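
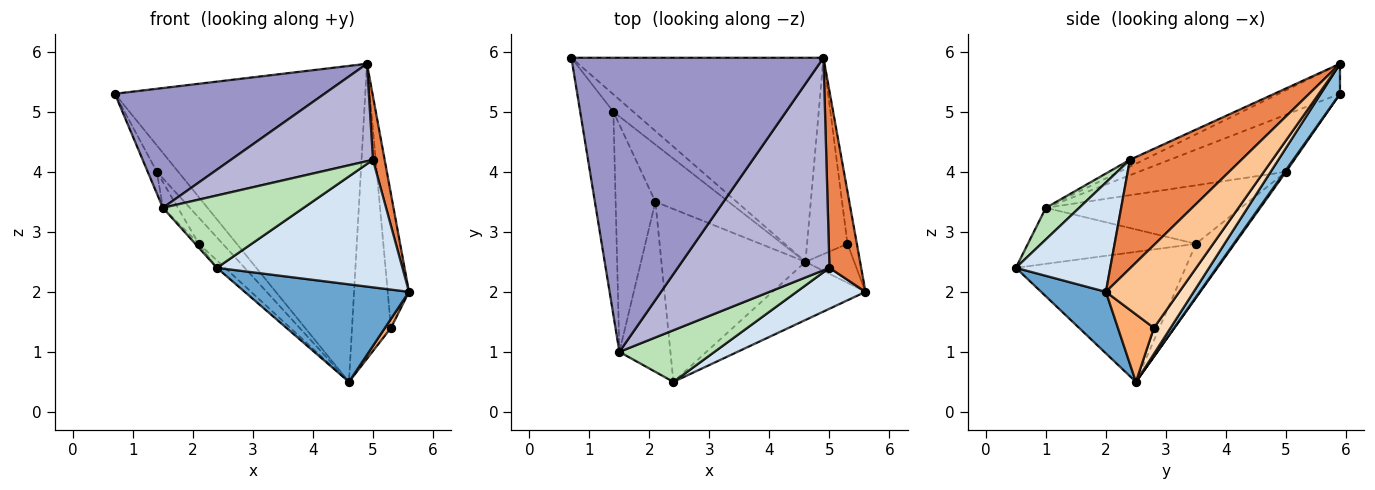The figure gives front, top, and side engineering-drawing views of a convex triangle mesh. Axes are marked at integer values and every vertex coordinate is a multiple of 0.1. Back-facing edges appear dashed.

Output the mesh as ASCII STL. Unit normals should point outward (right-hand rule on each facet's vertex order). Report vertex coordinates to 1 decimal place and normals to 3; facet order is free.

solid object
 facet normal 0.321 -0.814 -0.485
  outer loop
   vertex 4.6 2.5 0.5
   vertex 5.6 2.0 2.0
   vertex 2.4 0.5 2.4
  endloop
 endfacet
 facet normal 0.064 0.838 -0.541
  outer loop
   vertex 4.9 5.9 5.8
   vertex 4.6 2.5 0.5
   vertex 0.7 5.9 5.3
  endloop
 endfacet
 facet normal -0.670 0.032 -0.742
  outer loop
   vertex 2.1 3.5 2.8
   vertex 4.6 2.5 0.5
   vertex 2.4 0.5 2.4
  endloop
 endfacet
 facet normal 0.436 -0.857 0.275
  outer loop
   vertex 5.0 2.4 4.2
   vertex 2.4 0.5 2.4
   vertex 5.6 2.0 2.0
  endloop
 endfacet
 facet normal 0.955 -0.100 0.279
  outer loop
   vertex 5.0 2.4 4.2
   vertex 5.6 2.0 2.0
   vertex 4.9 5.9 5.8
  endloop
 endfacet
 facet normal 0.803 -0.134 -0.580
  outer loop
   vertex 5.3 2.8 1.4
   vertex 5.6 2.0 2.0
   vertex 4.6 2.5 0.5
  endloop
 endfacet
 facet normal 0.955 0.277 -0.108
  outer loop
   vertex 5.3 2.8 1.4
   vertex 4.9 5.9 5.8
   vertex 5.6 2.0 2.0
  endloop
 endfacet
 facet normal 0.335 0.784 -0.522
  outer loop
   vertex 5.3 2.8 1.4
   vertex 4.6 2.5 0.5
   vertex 4.9 5.9 5.8
  endloop
 endfacet
 facet normal 0.049 0.833 -0.551
  outer loop
   vertex 1.4 5.0 4.0
   vertex 0.7 5.9 5.3
   vertex 4.6 2.5 0.5
  endloop
 endfacet
 facet normal -0.557 0.344 -0.756
  outer loop
   vertex 1.4 5.0 4.0
   vertex 4.6 2.5 0.5
   vertex 2.1 3.5 2.8
  endloop
 endfacet
 facet normal 0.189 -0.799 0.570
  outer loop
   vertex 1.5 1.0 3.4
   vertex 2.4 0.5 2.4
   vertex 5.0 2.4 4.2
  endloop
 endfacet
 facet normal -0.863 0.054 -0.502
  outer loop
   vertex 1.5 1.0 3.4
   vertex 0.7 5.9 5.3
   vertex 1.4 5.0 4.0
  endloop
 endfacet
 facet normal -0.110 -0.375 0.921
  outer loop
   vertex 1.5 1.0 3.4
   vertex 4.9 5.9 5.8
   vertex 0.7 5.9 5.3
  endloop
 endfacet
 facet normal -0.041 -0.416 0.908
  outer loop
   vertex 1.5 1.0 3.4
   vertex 5.0 2.4 4.2
   vertex 4.9 5.9 5.8
  endloop
 endfacet
 facet normal -0.739 0.016 -0.673
  outer loop
   vertex 1.5 1.0 3.4
   vertex 2.1 3.5 2.8
   vertex 2.4 0.5 2.4
  endloop
 endfacet
 facet normal -0.825 0.063 -0.561
  outer loop
   vertex 1.5 1.0 3.4
   vertex 1.4 5.0 4.0
   vertex 2.1 3.5 2.8
  endloop
 endfacet
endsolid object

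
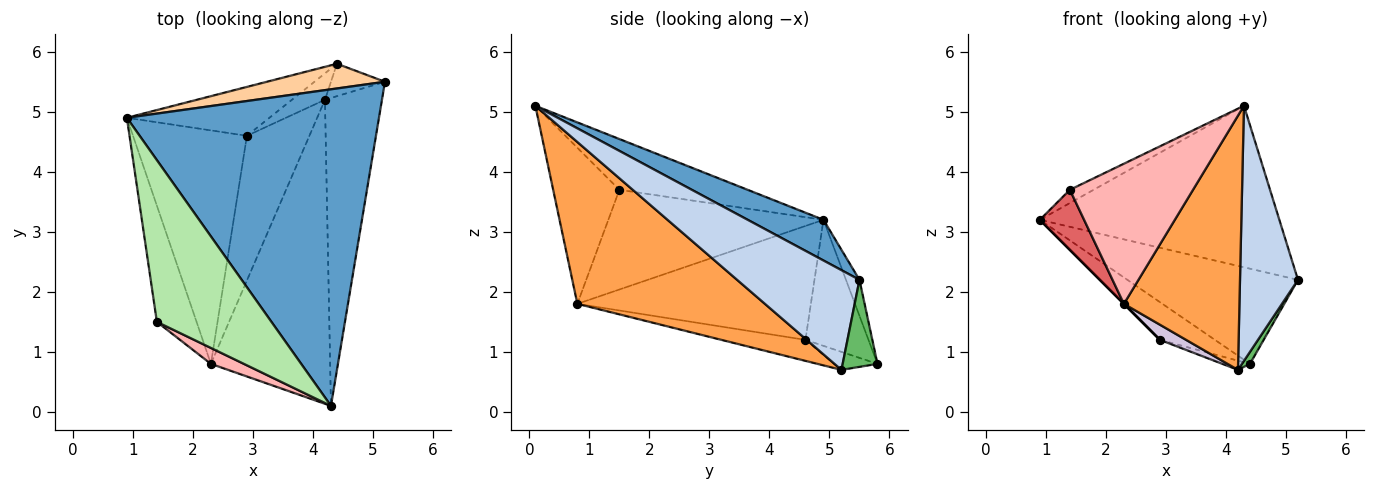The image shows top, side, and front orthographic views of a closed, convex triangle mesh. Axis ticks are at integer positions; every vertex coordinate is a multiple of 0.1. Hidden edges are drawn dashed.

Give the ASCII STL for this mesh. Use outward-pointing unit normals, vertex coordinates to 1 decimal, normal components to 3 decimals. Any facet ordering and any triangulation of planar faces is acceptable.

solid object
 facet normal 0.142 0.450 0.882
  outer loop
   vertex 4.3 0.1 5.1
   vertex 5.2 5.5 2.2
   vertex 0.9 4.9 3.2
  endloop
 endfacet
 facet normal 0.803 -0.380 -0.459
  outer loop
   vertex 4.2 5.2 0.7
   vertex 5.2 5.5 2.2
   vertex 4.3 0.1 5.1
  endloop
 endfacet
 facet normal 0.721 -0.444 -0.531
  outer loop
   vertex 2.3 0.8 1.8
   vertex 4.2 5.2 0.7
   vertex 4.3 0.1 5.1
  endloop
 endfacet
 facet normal -0.076 0.965 0.250
  outer loop
   vertex 4.4 5.8 0.8
   vertex 0.9 4.9 3.2
   vertex 5.2 5.5 2.2
  endloop
 endfacet
 facet normal 0.834 -0.192 -0.518
  outer loop
   vertex 4.4 5.8 0.8
   vertex 5.2 5.5 2.2
   vertex 4.2 5.2 0.7
  endloop
 endfacet
 facet normal -0.404 0.075 0.912
  outer loop
   vertex 1.4 1.5 3.7
   vertex 4.3 0.1 5.1
   vertex 0.9 4.9 3.2
  endloop
 endfacet
 facet normal -0.913 -0.188 -0.363
  outer loop
   vertex 1.4 1.5 3.7
   vertex 0.9 4.9 3.2
   vertex 2.3 0.8 1.8
  endloop
 endfacet
 facet normal -0.471 -0.876 0.100
  outer loop
   vertex 1.4 1.5 3.7
   vertex 2.3 0.8 1.8
   vertex 4.3 0.1 5.1
  endloop
 endfacet
 facet normal -0.707 0.000 -0.707
  outer loop
   vertex 2.9 4.6 1.2
   vertex 2.3 0.8 1.8
   vertex 0.9 4.9 3.2
  endloop
 endfacet
 facet normal -0.317 -0.099 -0.943
  outer loop
   vertex 2.9 4.6 1.2
   vertex 4.2 5.2 0.7
   vertex 2.3 0.8 1.8
  endloop
 endfacet
 facet normal -0.573 0.501 -0.649
  outer loop
   vertex 2.9 4.6 1.2
   vertex 0.9 4.9 3.2
   vertex 4.4 5.8 0.8
  endloop
 endfacet
 facet normal -0.458 0.293 -0.839
  outer loop
   vertex 2.9 4.6 1.2
   vertex 4.4 5.8 0.8
   vertex 4.2 5.2 0.7
  endloop
 endfacet
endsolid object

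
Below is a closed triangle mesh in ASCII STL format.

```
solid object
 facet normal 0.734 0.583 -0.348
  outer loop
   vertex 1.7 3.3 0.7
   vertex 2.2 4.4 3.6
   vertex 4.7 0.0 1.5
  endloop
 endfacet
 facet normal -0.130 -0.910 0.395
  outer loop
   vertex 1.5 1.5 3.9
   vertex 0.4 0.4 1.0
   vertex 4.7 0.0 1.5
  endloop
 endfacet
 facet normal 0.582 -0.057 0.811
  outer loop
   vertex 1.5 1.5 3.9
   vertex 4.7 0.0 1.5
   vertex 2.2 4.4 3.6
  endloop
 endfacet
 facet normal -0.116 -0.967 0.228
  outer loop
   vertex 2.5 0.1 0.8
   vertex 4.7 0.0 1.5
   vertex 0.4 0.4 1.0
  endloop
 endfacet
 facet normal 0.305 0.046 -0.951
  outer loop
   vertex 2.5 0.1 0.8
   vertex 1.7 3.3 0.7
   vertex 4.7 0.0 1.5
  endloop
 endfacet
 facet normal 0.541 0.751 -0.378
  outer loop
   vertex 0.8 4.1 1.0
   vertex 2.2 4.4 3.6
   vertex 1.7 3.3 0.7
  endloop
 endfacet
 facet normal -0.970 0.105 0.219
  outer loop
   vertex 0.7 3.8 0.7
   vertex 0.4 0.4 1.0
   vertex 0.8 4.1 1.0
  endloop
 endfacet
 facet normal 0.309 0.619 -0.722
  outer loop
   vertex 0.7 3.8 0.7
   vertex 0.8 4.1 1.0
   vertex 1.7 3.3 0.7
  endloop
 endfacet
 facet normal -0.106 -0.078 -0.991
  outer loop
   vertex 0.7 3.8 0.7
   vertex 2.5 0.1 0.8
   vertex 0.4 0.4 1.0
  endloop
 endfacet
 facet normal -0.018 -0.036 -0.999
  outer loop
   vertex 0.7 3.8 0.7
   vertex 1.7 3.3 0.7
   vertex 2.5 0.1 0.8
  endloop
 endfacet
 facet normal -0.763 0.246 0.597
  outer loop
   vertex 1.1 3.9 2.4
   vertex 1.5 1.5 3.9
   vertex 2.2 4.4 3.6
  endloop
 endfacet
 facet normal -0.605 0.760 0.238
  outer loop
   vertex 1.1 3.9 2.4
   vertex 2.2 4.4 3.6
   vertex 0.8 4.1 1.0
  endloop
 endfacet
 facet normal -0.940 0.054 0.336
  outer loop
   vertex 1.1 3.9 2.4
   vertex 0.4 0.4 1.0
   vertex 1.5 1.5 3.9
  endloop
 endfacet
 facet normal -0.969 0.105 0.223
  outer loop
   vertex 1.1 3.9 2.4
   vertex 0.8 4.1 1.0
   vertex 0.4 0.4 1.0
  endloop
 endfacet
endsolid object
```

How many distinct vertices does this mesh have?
9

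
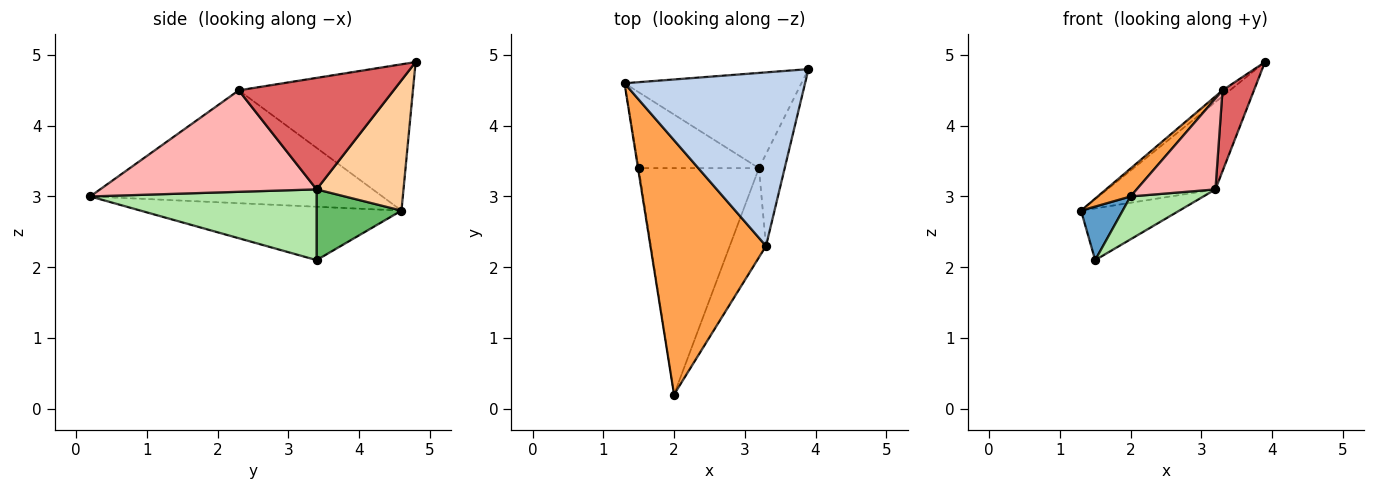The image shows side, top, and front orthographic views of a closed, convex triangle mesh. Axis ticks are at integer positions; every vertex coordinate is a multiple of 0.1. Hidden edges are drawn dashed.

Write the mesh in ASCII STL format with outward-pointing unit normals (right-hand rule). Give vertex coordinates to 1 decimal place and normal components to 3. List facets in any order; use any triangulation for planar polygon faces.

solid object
 facet normal -0.987 -0.158 -0.012
  outer loop
   vertex 1.5 3.4 2.1
   vertex 2.0 0.2 3.0
   vertex 1.3 4.6 2.8
  endloop
 endfacet
 facet normal -0.629 0.027 0.777
  outer loop
   vertex 3.3 2.3 4.5
   vertex 3.9 4.8 4.9
   vertex 1.3 4.6 2.8
  endloop
 endfacet
 facet normal -0.696 -0.078 0.713
  outer loop
   vertex 3.3 2.3 4.5
   vertex 1.3 4.6 2.8
   vertex 2.0 0.2 3.0
  endloop
 endfacet
 facet normal 0.477 0.594 -0.648
  outer loop
   vertex 3.2 3.4 3.1
   vertex 1.3 4.6 2.8
   vertex 3.9 4.8 4.9
  endloop
 endfacet
 facet normal 0.437 0.506 -0.743
  outer loop
   vertex 3.2 3.4 3.1
   vertex 1.5 3.4 2.1
   vertex 1.3 4.6 2.8
  endloop
 endfacet
 facet normal 0.500 -0.161 -0.851
  outer loop
   vertex 3.2 3.4 3.1
   vertex 2.0 0.2 3.0
   vertex 1.5 3.4 2.1
  endloop
 endfacet
 facet normal 0.956 -0.194 -0.221
  outer loop
   vertex 3.2 3.4 3.1
   vertex 3.9 4.8 4.9
   vertex 3.3 2.3 4.5
  endloop
 endfacet
 facet normal 0.891 -0.324 -0.318
  outer loop
   vertex 3.2 3.4 3.1
   vertex 3.3 2.3 4.5
   vertex 2.0 0.2 3.0
  endloop
 endfacet
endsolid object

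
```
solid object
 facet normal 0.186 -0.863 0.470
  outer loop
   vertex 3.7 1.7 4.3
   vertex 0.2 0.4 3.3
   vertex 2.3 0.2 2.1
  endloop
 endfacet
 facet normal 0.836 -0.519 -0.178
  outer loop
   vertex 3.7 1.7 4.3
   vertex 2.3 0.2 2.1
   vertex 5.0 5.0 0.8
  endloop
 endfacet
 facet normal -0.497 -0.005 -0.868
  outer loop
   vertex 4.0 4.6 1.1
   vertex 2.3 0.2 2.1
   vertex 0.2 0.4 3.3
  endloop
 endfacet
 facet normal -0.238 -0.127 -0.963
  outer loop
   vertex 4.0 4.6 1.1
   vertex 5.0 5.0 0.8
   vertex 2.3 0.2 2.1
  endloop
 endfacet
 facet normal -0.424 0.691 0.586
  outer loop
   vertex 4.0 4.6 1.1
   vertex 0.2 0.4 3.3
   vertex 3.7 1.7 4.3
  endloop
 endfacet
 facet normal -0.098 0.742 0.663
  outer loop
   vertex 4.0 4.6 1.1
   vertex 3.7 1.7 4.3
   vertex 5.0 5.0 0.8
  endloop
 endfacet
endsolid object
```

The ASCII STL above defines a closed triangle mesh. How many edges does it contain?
9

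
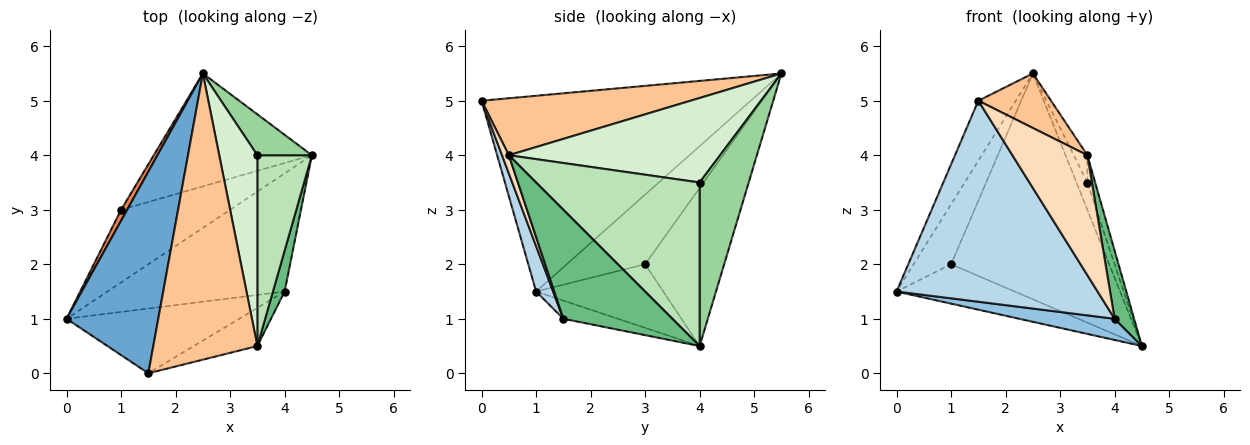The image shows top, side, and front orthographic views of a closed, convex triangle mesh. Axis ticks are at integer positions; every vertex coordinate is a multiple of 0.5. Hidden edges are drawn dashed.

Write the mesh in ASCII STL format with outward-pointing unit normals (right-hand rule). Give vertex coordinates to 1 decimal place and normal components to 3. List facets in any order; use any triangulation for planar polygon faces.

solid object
 facet normal -0.898 0.125 0.421
  outer loop
   vertex 1.5 0.0 5.0
   vertex 2.5 5.5 5.5
   vertex 0.0 1.0 1.5
  endloop
 endfacet
 facet normal -0.100 -0.176 -0.979
  outer loop
   vertex 4.0 1.5 1.0
   vertex 0.0 1.0 1.5
   vertex 4.5 4.0 0.5
  endloop
 endfacet
 facet normal 0.080 -0.949 -0.306
  outer loop
   vertex 4.0 1.5 1.0
   vertex 1.5 0.0 5.0
   vertex 0.0 1.0 1.5
  endloop
 endfacet
 facet normal -0.456 0.424 -0.782
  outer loop
   vertex 1.0 3.0 2.0
   vertex 4.5 4.0 0.5
   vertex 0.0 1.0 1.5
  endloop
 endfacet
 facet normal -0.899 0.430 0.078
  outer loop
   vertex 1.0 3.0 2.0
   vertex 0.0 1.0 1.5
   vertex 2.5 5.5 5.5
  endloop
 endfacet
 facet normal -0.408 0.816 -0.408
  outer loop
   vertex 1.0 3.0 2.0
   vertex 2.5 5.5 5.5
   vertex 4.5 4.0 0.5
  endloop
 endfacet
 facet normal 0.474 -0.165 0.865
  outer loop
   vertex 3.5 0.5 4.0
   vertex 2.5 5.5 5.5
   vertex 1.5 0.0 5.0
  endloop
 endfacet
 facet normal 0.086 -0.949 -0.302
  outer loop
   vertex 3.5 0.5 4.0
   vertex 1.5 0.0 5.0
   vertex 4.0 1.5 1.0
  endloop
 endfacet
 facet normal 0.979 -0.175 0.105
  outer loop
   vertex 3.5 0.5 4.0
   vertex 4.0 1.5 1.0
   vertex 4.5 4.0 0.5
  endloop
 endfacet
 facet normal 0.928 0.206 0.309
  outer loop
   vertex 3.5 4.0 3.5
   vertex 4.5 4.0 0.5
   vertex 2.5 5.5 5.5
  endloop
 endfacet
 facet normal 0.948 0.045 0.316
  outer loop
   vertex 3.5 4.0 3.5
   vertex 3.5 0.5 4.0
   vertex 4.5 4.0 0.5
  endloop
 endfacet
 facet normal 0.910 0.059 0.411
  outer loop
   vertex 3.5 4.0 3.5
   vertex 2.5 5.5 5.5
   vertex 3.5 0.5 4.0
  endloop
 endfacet
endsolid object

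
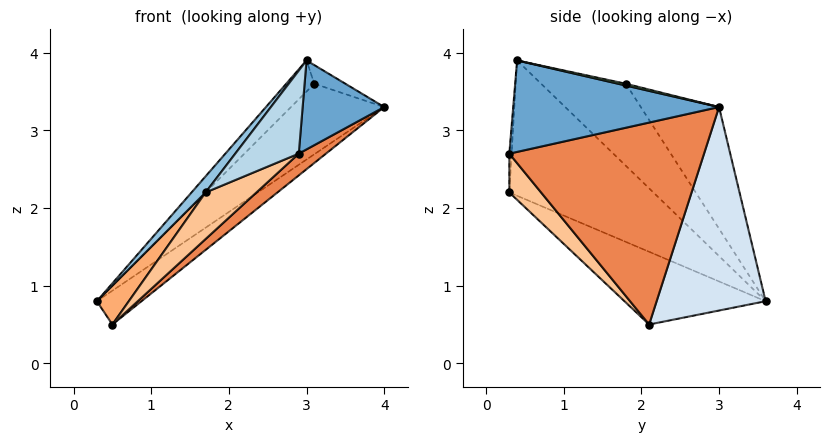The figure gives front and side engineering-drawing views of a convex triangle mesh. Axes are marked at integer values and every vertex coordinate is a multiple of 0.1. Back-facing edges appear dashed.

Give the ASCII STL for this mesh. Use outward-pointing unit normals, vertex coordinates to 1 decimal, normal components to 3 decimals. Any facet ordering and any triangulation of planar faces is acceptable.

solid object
 facet normal 0.929 -0.368 -0.047
  outer loop
   vertex 3.0 0.4 3.9
   vertex 2.9 0.3 2.7
   vertex 4.0 3.0 3.3
  endloop
 endfacet
 facet normal -0.790 -0.077 0.609
  outer loop
   vertex 1.7 0.3 2.2
   vertex 3.0 0.4 3.9
   vertex 0.3 3.6 0.8
  endloop
 endfacet
 facet normal -0.036 -0.996 0.086
  outer loop
   vertex 1.7 0.3 2.2
   vertex 2.9 0.3 2.7
   vertex 3.0 0.4 3.9
  endloop
 endfacet
 facet normal 0.570 0.234 -0.788
  outer loop
   vertex 0.5 2.1 0.5
   vertex 0.3 3.6 0.8
   vertex 4.0 3.0 3.3
  endloop
 endfacet
 facet normal 0.636 -0.089 -0.767
  outer loop
   vertex 0.5 2.1 0.5
   vertex 4.0 3.0 3.3
   vertex 2.9 0.3 2.7
  endloop
 endfacet
 facet normal -0.888 -0.201 0.414
  outer loop
   vertex 0.5 2.1 0.5
   vertex 1.7 0.3 2.2
   vertex 0.3 3.6 0.8
  endloop
 endfacet
 facet normal 0.328 -0.524 -0.786
  outer loop
   vertex 0.5 2.1 0.5
   vertex 2.9 0.3 2.7
   vertex 1.7 0.3 2.2
  endloop
 endfacet
 facet normal -0.425 0.506 0.750
  outer loop
   vertex 3.1 1.8 3.6
   vertex 4.0 3.0 3.3
   vertex 0.3 3.6 0.8
  endloop
 endfacet
 facet normal -0.622 0.206 0.755
  outer loop
   vertex 3.1 1.8 3.6
   vertex 0.3 3.6 0.8
   vertex 3.0 0.4 3.9
  endloop
 endfacet
 facet normal 0.051 0.206 0.977
  outer loop
   vertex 3.1 1.8 3.6
   vertex 3.0 0.4 3.9
   vertex 4.0 3.0 3.3
  endloop
 endfacet
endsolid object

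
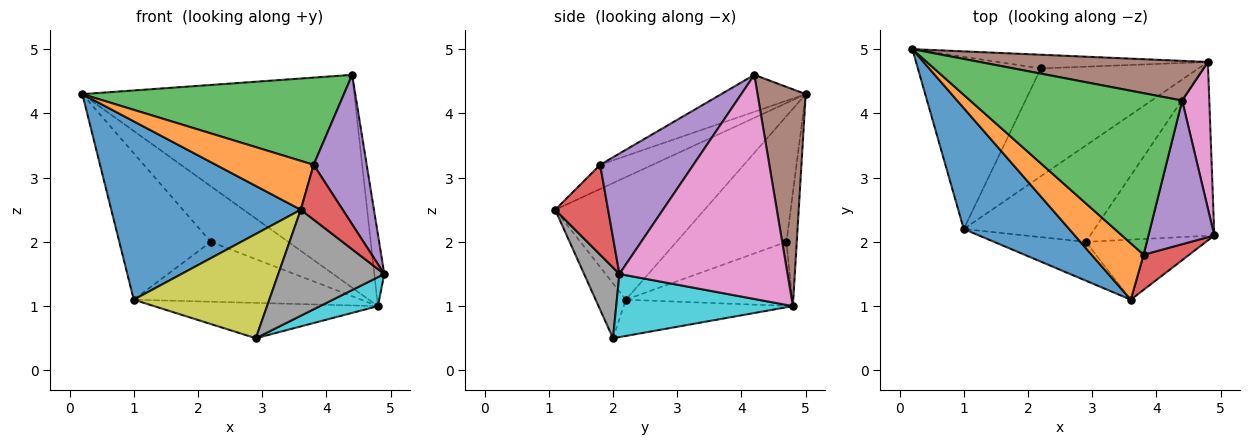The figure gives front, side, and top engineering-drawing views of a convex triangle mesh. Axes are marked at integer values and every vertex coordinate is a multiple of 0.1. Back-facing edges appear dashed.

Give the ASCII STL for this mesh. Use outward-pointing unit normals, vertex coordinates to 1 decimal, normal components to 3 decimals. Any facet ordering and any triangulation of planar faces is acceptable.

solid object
 facet normal -0.546 -0.693 0.470
  outer loop
   vertex 1.0 2.2 1.1
   vertex 3.6 1.1 2.5
   vertex 0.2 5.0 4.3
  endloop
 endfacet
 facet normal -0.332 -0.618 0.713
  outer loop
   vertex 3.8 1.8 3.2
   vertex 0.2 5.0 4.3
   vertex 3.6 1.1 2.5
  endloop
 endfacet
 facet normal -0.152 -0.470 0.870
  outer loop
   vertex 3.8 1.8 3.2
   vertex 4.4 4.2 4.6
   vertex 0.2 5.0 4.3
  endloop
 endfacet
 facet normal 0.728 -0.577 0.369
  outer loop
   vertex 3.8 1.8 3.2
   vertex 3.6 1.1 2.5
   vertex 4.9 2.1 1.5
  endloop
 endfacet
 facet normal 0.785 -0.447 0.429
  outer loop
   vertex 3.8 1.8 3.2
   vertex 4.9 2.1 1.5
   vertex 4.4 4.2 4.6
  endloop
 endfacet
 facet normal 0.172 0.968 0.180
  outer loop
   vertex 4.8 4.8 1.0
   vertex 0.2 5.0 4.3
   vertex 4.4 4.2 4.6
  endloop
 endfacet
 facet normal 0.991 0.059 0.120
  outer loop
   vertex 4.8 4.8 1.0
   vertex 4.4 4.2 4.6
   vertex 4.9 2.1 1.5
  endloop
 endfacet
 facet normal 0.279 -0.836 -0.474
  outer loop
   vertex 2.9 2.0 0.5
   vertex 4.9 2.1 1.5
   vertex 3.6 1.1 2.5
  endloop
 endfacet
 facet normal -0.204 -0.917 -0.341
  outer loop
   vertex 2.9 2.0 0.5
   vertex 3.6 1.1 2.5
   vertex 1.0 2.2 1.1
  endloop
 endfacet
 facet normal 0.448 -0.147 -0.882
  outer loop
   vertex 2.9 2.0 0.5
   vertex 4.8 4.8 1.0
   vertex 4.9 2.1 1.5
  endloop
 endfacet
 facet normal -0.252 0.333 -0.909
  outer loop
   vertex 2.9 2.0 0.5
   vertex 1.0 2.2 1.1
   vertex 4.8 4.8 1.0
  endloop
 endfacet
 facet normal -0.614 0.511 -0.601
  outer loop
   vertex 2.2 4.7 2.0
   vertex 1.0 2.2 1.1
   vertex 0.2 5.0 4.3
  endloop
 endfacet
 facet normal -0.128 0.963 -0.237
  outer loop
   vertex 2.2 4.7 2.0
   vertex 0.2 5.0 4.3
   vertex 4.8 4.8 1.0
  endloop
 endfacet
 facet normal -0.335 0.457 -0.824
  outer loop
   vertex 2.2 4.7 2.0
   vertex 4.8 4.8 1.0
   vertex 1.0 2.2 1.1
  endloop
 endfacet
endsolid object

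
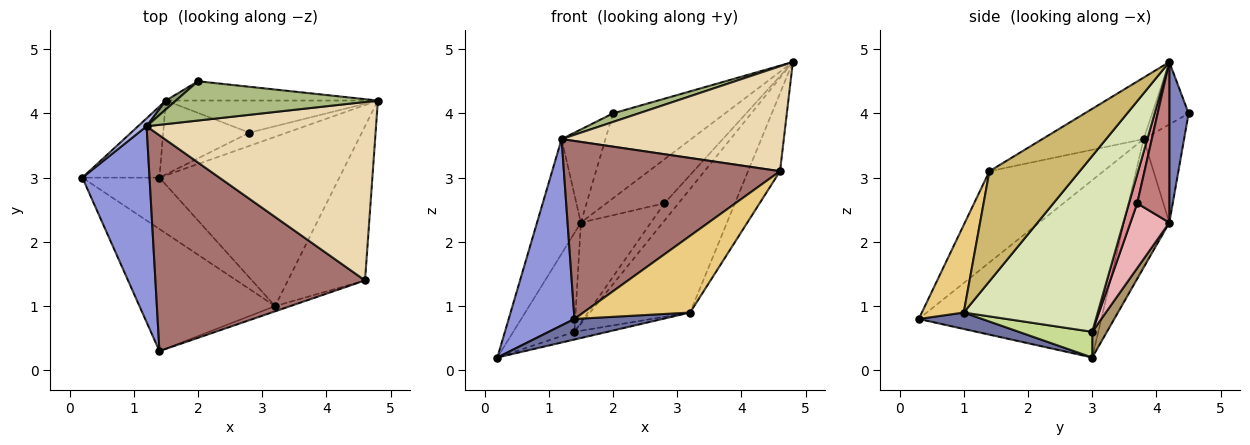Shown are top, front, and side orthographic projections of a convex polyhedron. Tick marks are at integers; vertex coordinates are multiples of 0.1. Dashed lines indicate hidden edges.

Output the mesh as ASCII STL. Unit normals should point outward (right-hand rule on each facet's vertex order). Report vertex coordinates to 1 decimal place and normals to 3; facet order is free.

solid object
 facet normal 0.119 -0.165 -0.979
  outer loop
   vertex 3.2 1.0 0.9
   vertex 1.4 0.3 0.8
   vertex 0.2 3.0 0.2
  endloop
 endfacet
 facet normal 0.165 0.962 -0.218
  outer loop
   vertex 1.5 4.2 2.3
   vertex 2.0 4.5 4.0
   vertex 4.8 4.2 4.8
  endloop
 endfacet
 facet normal -0.886 -0.319 0.336
  outer loop
   vertex 1.2 3.8 3.6
   vertex 0.2 3.0 0.2
   vertex 1.4 0.3 0.8
  endloop
 endfacet
 facet normal -0.718 0.694 0.048
  outer loop
   vertex 1.2 3.8 3.6
   vertex 1.5 4.2 2.3
   vertex 0.2 3.0 0.2
  endloop
 endfacet
 facet normal -0.676 0.733 0.070
  outer loop
   vertex 1.2 3.8 3.6
   vertex 2.0 4.5 4.0
   vertex 1.5 4.2 2.3
  endloop
 endfacet
 facet normal -0.289 -0.204 0.935
  outer loop
   vertex 1.2 3.8 3.6
   vertex 4.8 4.2 4.8
   vertex 2.0 4.5 4.0
  endloop
 endfacet
 facet normal 0.313 0.141 -0.939
  outer loop
   vertex 1.4 3.0 0.6
   vertex 3.2 1.0 0.9
   vertex 0.2 3.0 0.2
  endloop
 endfacet
 facet normal 0.620 0.463 -0.634
  outer loop
   vertex 1.4 3.0 0.6
   vertex 4.8 4.2 4.8
   vertex 3.2 1.0 0.9
  endloop
 endfacet
 facet normal 0.191 0.797 -0.574
  outer loop
   vertex 1.4 3.0 0.6
   vertex 0.2 3.0 0.2
   vertex 1.5 4.2 2.3
  endloop
 endfacet
 facet normal 0.787 0.278 -0.551
  outer loop
   vertex 4.6 1.4 3.1
   vertex 3.2 1.0 0.9
   vertex 4.8 4.2 4.8
  endloop
 endfacet
 facet normal 0.365 -0.929 -0.063
  outer loop
   vertex 4.6 1.4 3.1
   vertex 1.4 0.3 0.8
   vertex 3.2 1.0 0.9
  endloop
 endfacet
 facet normal -0.225 -0.494 0.840
  outer loop
   vertex 4.6 1.4 3.1
   vertex 4.8 4.2 4.8
   vertex 1.2 3.8 3.6
  endloop
 endfacet
 facet normal -0.318 -0.603 0.731
  outer loop
   vertex 4.6 1.4 3.1
   vertex 1.2 3.8 3.6
   vertex 1.4 0.3 0.8
  endloop
 endfacet
 facet normal 0.408 0.737 -0.538
  outer loop
   vertex 2.8 3.7 2.6
   vertex 1.5 4.2 2.3
   vertex 4.8 4.2 4.8
  endloop
 endfacet
 facet normal 0.423 0.721 -0.549
  outer loop
   vertex 2.8 3.7 2.6
   vertex 4.8 4.2 4.8
   vertex 1.4 3.0 0.6
  endloop
 endfacet
 facet normal 0.408 0.735 -0.542
  outer loop
   vertex 2.8 3.7 2.6
   vertex 1.4 3.0 0.6
   vertex 1.5 4.2 2.3
  endloop
 endfacet
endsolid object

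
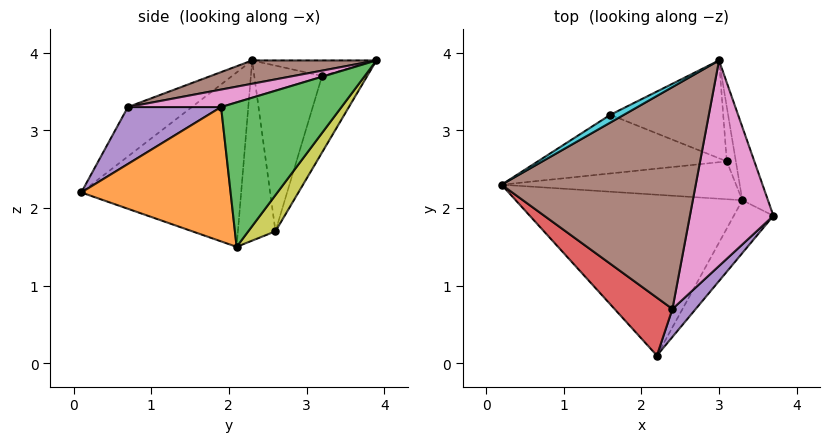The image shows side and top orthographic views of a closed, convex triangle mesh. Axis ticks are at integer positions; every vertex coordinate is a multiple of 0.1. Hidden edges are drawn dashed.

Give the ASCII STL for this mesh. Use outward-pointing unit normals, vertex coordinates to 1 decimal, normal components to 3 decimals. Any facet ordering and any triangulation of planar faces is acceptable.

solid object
 facet normal -0.609 0.058 -0.791
  outer loop
   vertex 3.3 2.1 1.5
   vertex 2.2 0.1 2.2
   vertex 0.2 2.3 3.9
  endloop
 endfacet
 facet normal 0.813 -0.531 -0.240
  outer loop
   vertex 3.3 2.1 1.5
   vertex 3.7 1.9 3.3
   vertex 2.2 0.1 2.2
  endloop
 endfacet
 facet normal 0.915 0.369 -0.162
  outer loop
   vertex 3.0 3.9 3.9
   vertex 3.7 1.9 3.3
   vertex 3.3 2.1 1.5
  endloop
 endfacet
 facet normal -0.420 -0.762 0.492
  outer loop
   vertex 2.4 0.7 3.3
   vertex 0.2 2.3 3.9
   vertex 2.2 0.1 2.2
  endloop
 endfacet
 facet normal 0.654 -0.708 0.267
  outer loop
   vertex 2.4 0.7 3.3
   vertex 2.2 0.1 2.2
   vertex 3.7 1.9 3.3
  endloop
 endfacet
 facet normal 0.117 -0.204 0.972
  outer loop
   vertex 2.4 0.7 3.3
   vertex 3.0 3.9 3.9
   vertex 0.2 2.3 3.9
  endloop
 endfacet
 facet normal 0.200 -0.217 0.956
  outer loop
   vertex 2.4 0.7 3.3
   vertex 3.7 1.9 3.3
   vertex 3.0 3.9 3.9
  endloop
 endfacet
 facet normal -0.608 0.073 -0.791
  outer loop
   vertex 3.1 2.6 1.7
   vertex 3.3 2.1 1.5
   vertex 0.2 2.3 3.9
  endloop
 endfacet
 facet normal 0.873 0.436 -0.218
  outer loop
   vertex 3.1 2.6 1.7
   vertex 3.0 3.9 3.9
   vertex 3.3 2.1 1.5
  endloop
 endfacet
 facet normal -0.455 0.796 0.398
  outer loop
   vertex 1.6 3.2 3.7
   vertex 0.2 2.3 3.9
   vertex 3.0 3.9 3.9
  endloop
 endfacet
 facet normal -0.500 0.651 -0.571
  outer loop
   vertex 1.6 3.2 3.7
   vertex 3.1 2.6 1.7
   vertex 0.2 2.3 3.9
  endloop
 endfacet
 facet normal -0.332 0.805 -0.491
  outer loop
   vertex 1.6 3.2 3.7
   vertex 3.0 3.9 3.9
   vertex 3.1 2.6 1.7
  endloop
 endfacet
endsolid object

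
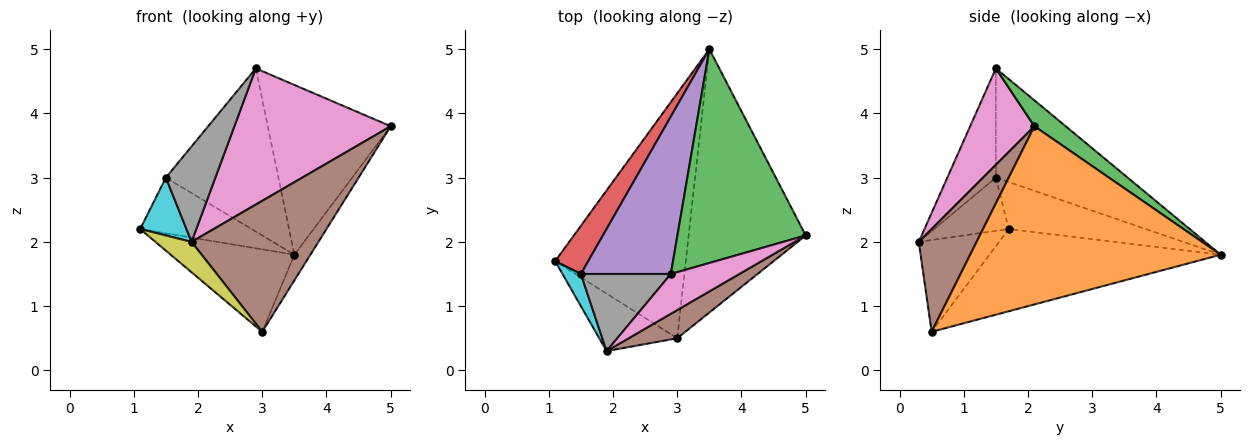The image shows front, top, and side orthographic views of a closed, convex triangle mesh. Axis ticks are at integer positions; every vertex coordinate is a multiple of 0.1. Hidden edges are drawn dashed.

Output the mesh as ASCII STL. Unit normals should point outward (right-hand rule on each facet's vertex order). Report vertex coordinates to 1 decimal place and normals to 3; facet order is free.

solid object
 facet normal -0.512 0.274 -0.814
  outer loop
   vertex 3.0 0.5 0.6
   vertex 1.1 1.7 2.2
   vertex 3.5 5.0 1.8
  endloop
 endfacet
 facet normal 0.835 0.053 -0.548
  outer loop
   vertex 3.0 0.5 0.6
   vertex 3.5 5.0 1.8
   vertex 5.0 2.1 3.8
  endloop
 endfacet
 facet normal 0.156 0.614 0.774
  outer loop
   vertex 2.9 1.5 4.7
   vertex 5.0 2.1 3.8
   vertex 3.5 5.0 1.8
  endloop
 endfacet
 facet normal -0.681 0.554 0.479
  outer loop
   vertex 1.5 1.5 3.0
   vertex 3.5 5.0 1.8
   vertex 1.1 1.7 2.2
  endloop
 endfacet
 facet normal -0.645 0.550 0.531
  outer loop
   vertex 1.5 1.5 3.0
   vertex 2.9 1.5 4.7
   vertex 3.5 5.0 1.8
  endloop
 endfacet
 facet normal 0.407 -0.893 0.192
  outer loop
   vertex 1.9 0.3 2.0
   vertex 3.0 0.5 0.6
   vertex 5.0 2.1 3.8
  endloop
 endfacet
 facet normal 0.367 -0.893 0.261
  outer loop
   vertex 1.9 0.3 2.0
   vertex 5.0 2.1 3.8
   vertex 2.9 1.5 4.7
  endloop
 endfacet
 facet normal -0.607 -0.618 0.500
  outer loop
   vertex 1.9 0.3 2.0
   vertex 2.9 1.5 4.7
   vertex 1.5 1.5 3.0
  endloop
 endfacet
 facet normal -0.721 -0.324 -0.613
  outer loop
   vertex 1.9 0.3 2.0
   vertex 1.1 1.7 2.2
   vertex 3.0 0.5 0.6
  endloop
 endfacet
 facet normal -0.815 -0.506 0.281
  outer loop
   vertex 1.9 0.3 2.0
   vertex 1.5 1.5 3.0
   vertex 1.1 1.7 2.2
  endloop
 endfacet
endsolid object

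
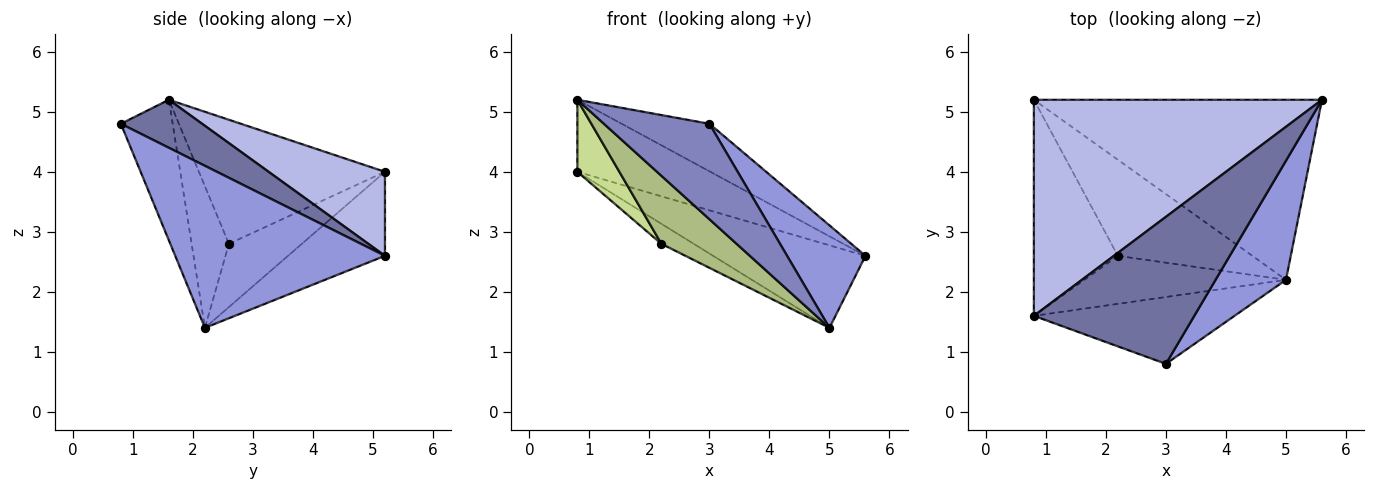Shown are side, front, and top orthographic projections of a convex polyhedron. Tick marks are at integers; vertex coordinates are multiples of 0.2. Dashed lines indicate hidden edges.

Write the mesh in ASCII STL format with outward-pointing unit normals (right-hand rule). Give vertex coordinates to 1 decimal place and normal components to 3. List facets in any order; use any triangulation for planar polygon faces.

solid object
 facet normal 0.274 0.296 0.915
  outer loop
   vertex 3.0 0.8 4.8
   vertex 5.6 5.2 2.6
   vertex 0.8 1.6 5.2
  endloop
 endfacet
 facet normal -0.373 -0.760 -0.532
  outer loop
   vertex 3.0 0.8 4.8
   vertex 0.8 1.6 5.2
   vertex 5.0 2.2 1.4
  endloop
 endfacet
 facet normal 0.868 -0.324 0.377
  outer loop
   vertex 3.0 0.8 4.8
   vertex 5.0 2.2 1.4
   vertex 5.6 5.2 2.6
  endloop
 endfacet
 facet normal 0.267 0.305 0.914
  outer loop
   vertex 0.8 5.2 4.0
   vertex 0.8 1.6 5.2
   vertex 5.6 5.2 2.6
  endloop
 endfacet
 facet normal -0.256 0.403 -0.879
  outer loop
   vertex 0.8 5.2 4.0
   vertex 5.6 5.2 2.6
   vertex 5.0 2.2 1.4
  endloop
 endfacet
 facet normal -0.375 -0.757 -0.535
  outer loop
   vertex 2.2 2.6 2.8
   vertex 5.0 2.2 1.4
   vertex 0.8 1.6 5.2
  endloop
 endfacet
 facet normal -0.814 -0.184 -0.551
  outer loop
   vertex 2.2 2.6 2.8
   vertex 0.8 1.6 5.2
   vertex 0.8 5.2 4.0
  endloop
 endfacet
 facet normal -0.418 0.185 -0.889
  outer loop
   vertex 2.2 2.6 2.8
   vertex 0.8 5.2 4.0
   vertex 5.0 2.2 1.4
  endloop
 endfacet
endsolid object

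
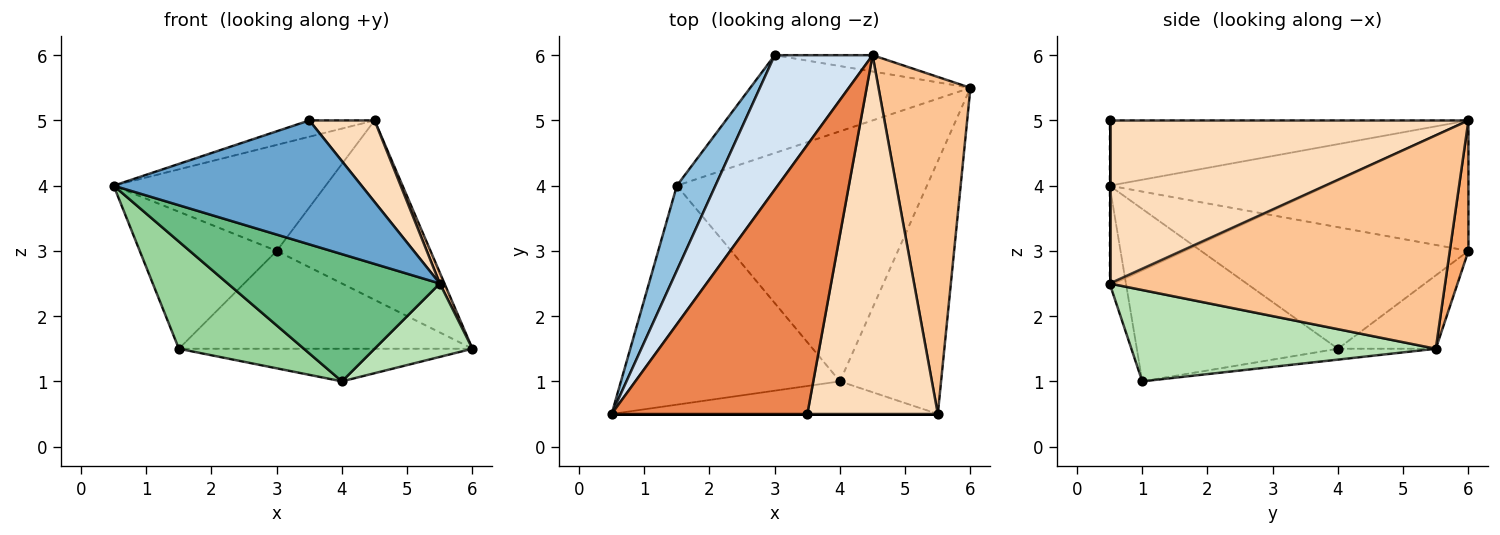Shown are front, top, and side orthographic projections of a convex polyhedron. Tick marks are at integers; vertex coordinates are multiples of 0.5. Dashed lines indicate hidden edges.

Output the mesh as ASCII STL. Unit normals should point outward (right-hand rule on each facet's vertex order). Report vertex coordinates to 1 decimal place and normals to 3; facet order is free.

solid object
 facet normal 0.000 -1.000 0.000
  outer loop
   vertex 5.5 0.5 2.5
   vertex 3.5 0.5 5.0
   vertex 0.5 0.5 4.0
  endloop
 endfacet
 facet normal -0.857 0.439 0.272
  outer loop
   vertex 1.5 4.0 1.5
   vertex 0.5 0.5 4.0
   vertex 3.0 6.0 3.0
  endloop
 endfacet
 facet normal -0.229 0.688 -0.688
  outer loop
   vertex 1.5 4.0 1.5
   vertex 3.0 6.0 3.0
   vertex 6.0 5.5 1.5
  endloop
 endfacet
 facet normal -0.723 0.427 0.542
  outer loop
   vertex 4.5 6.0 5.0
   vertex 3.0 6.0 3.0
   vertex 0.5 0.5 4.0
  endloop
 endfacet
 facet normal -0.316 0.057 0.947
  outer loop
   vertex 4.5 6.0 5.0
   vertex 0.5 0.5 4.0
   vertex 3.5 0.5 5.0
  endloop
 endfacet
 facet normal 0.120 0.989 -0.090
  outer loop
   vertex 4.5 6.0 5.0
   vertex 6.0 5.5 1.5
   vertex 3.0 6.0 3.0
  endloop
 endfacet
 facet normal 0.918 -0.013 0.395
  outer loop
   vertex 4.5 6.0 5.0
   vertex 5.5 0.5 2.5
   vertex 6.0 5.5 1.5
  endloop
 endfacet
 facet normal 0.773 -0.141 0.618
  outer loop
   vertex 4.5 6.0 5.0
   vertex 3.5 0.5 5.0
   vertex 5.5 0.5 2.5
  endloop
 endfacet
 facet normal -0.074 -0.966 -0.248
  outer loop
   vertex 4.0 1.0 1.0
   vertex 5.5 0.5 2.5
   vertex 0.5 0.5 4.0
  endloop
 endfacet
 facet normal -0.577 -0.359 -0.733
  outer loop
   vertex 4.0 1.0 1.0
   vertex 0.5 0.5 4.0
   vertex 1.5 4.0 1.5
  endloop
 endfacet
 facet normal 0.655 -0.211 -0.725
  outer loop
   vertex 4.0 1.0 1.0
   vertex 6.0 5.5 1.5
   vertex 5.5 0.5 2.5
  endloop
 endfacet
 facet normal -0.043 0.129 -0.991
  outer loop
   vertex 4.0 1.0 1.0
   vertex 1.5 4.0 1.5
   vertex 6.0 5.5 1.5
  endloop
 endfacet
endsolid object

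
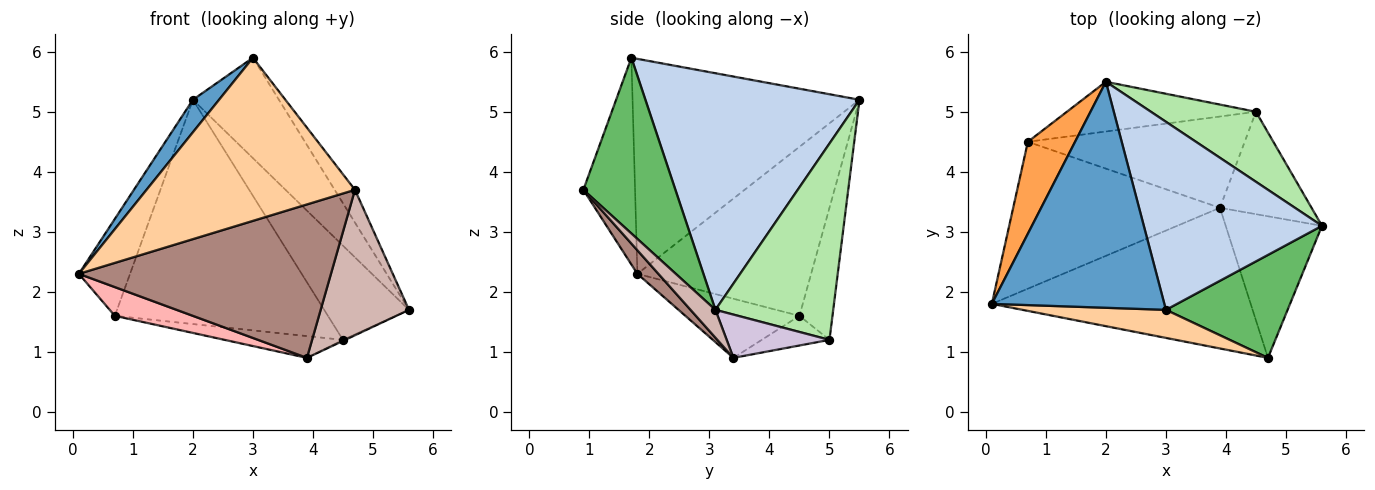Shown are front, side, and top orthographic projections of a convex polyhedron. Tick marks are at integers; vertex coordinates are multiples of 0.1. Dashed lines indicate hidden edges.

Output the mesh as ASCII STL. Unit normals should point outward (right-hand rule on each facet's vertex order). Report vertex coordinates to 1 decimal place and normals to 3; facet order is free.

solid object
 facet normal -0.777 -0.090 0.623
  outer loop
   vertex 3.0 1.7 5.9
   vertex 2.0 5.5 5.2
   vertex 0.1 1.8 2.3
  endloop
 endfacet
 facet normal 0.761 0.306 0.573
  outer loop
   vertex 3.0 1.7 5.9
   vertex 5.6 3.1 1.7
   vertex 2.0 5.5 5.2
  endloop
 endfacet
 facet normal -0.927 0.273 0.259
  outer loop
   vertex 0.7 4.5 1.6
   vertex 0.1 1.8 2.3
   vertex 2.0 5.5 5.2
  endloop
 endfacet
 facet normal -0.237 -0.957 0.165
  outer loop
   vertex 4.7 0.9 3.7
   vertex 3.0 1.7 5.9
   vertex 0.1 1.8 2.3
  endloop
 endfacet
 facet normal 0.809 0.178 0.560
  outer loop
   vertex 4.7 0.9 3.7
   vertex 5.6 3.1 1.7
   vertex 3.0 1.7 5.9
  endloop
 endfacet
 facet normal 0.744 0.536 0.398
  outer loop
   vertex 4.5 5.0 1.2
   vertex 2.0 5.5 5.2
   vertex 5.6 3.1 1.7
  endloop
 endfacet
 facet normal -0.150 0.965 -0.214
  outer loop
   vertex 4.5 5.0 1.2
   vertex 0.7 4.5 1.6
   vertex 2.0 5.5 5.2
  endloop
 endfacet
 facet normal -0.270 -0.185 -0.945
  outer loop
   vertex 3.9 3.4 0.9
   vertex 0.1 1.8 2.3
   vertex 0.7 4.5 1.6
  endloop
 endfacet
 facet normal -0.132 0.230 -0.964
  outer loop
   vertex 3.9 3.4 0.9
   vertex 0.7 4.5 1.6
   vertex 4.5 5.0 1.2
  endloop
 endfacet
 facet normal 0.427 0.009 -0.904
  outer loop
   vertex 3.9 3.4 0.9
   vertex 4.5 5.0 1.2
   vertex 5.6 3.1 1.7
  endloop
 endfacet
 facet normal 0.061 -0.736 -0.674
  outer loop
   vertex 3.9 3.4 0.9
   vertex 4.7 0.9 3.7
   vertex 0.1 1.8 2.3
  endloop
 endfacet
 facet normal 0.198 -0.702 -0.684
  outer loop
   vertex 3.9 3.4 0.9
   vertex 5.6 3.1 1.7
   vertex 4.7 0.9 3.7
  endloop
 endfacet
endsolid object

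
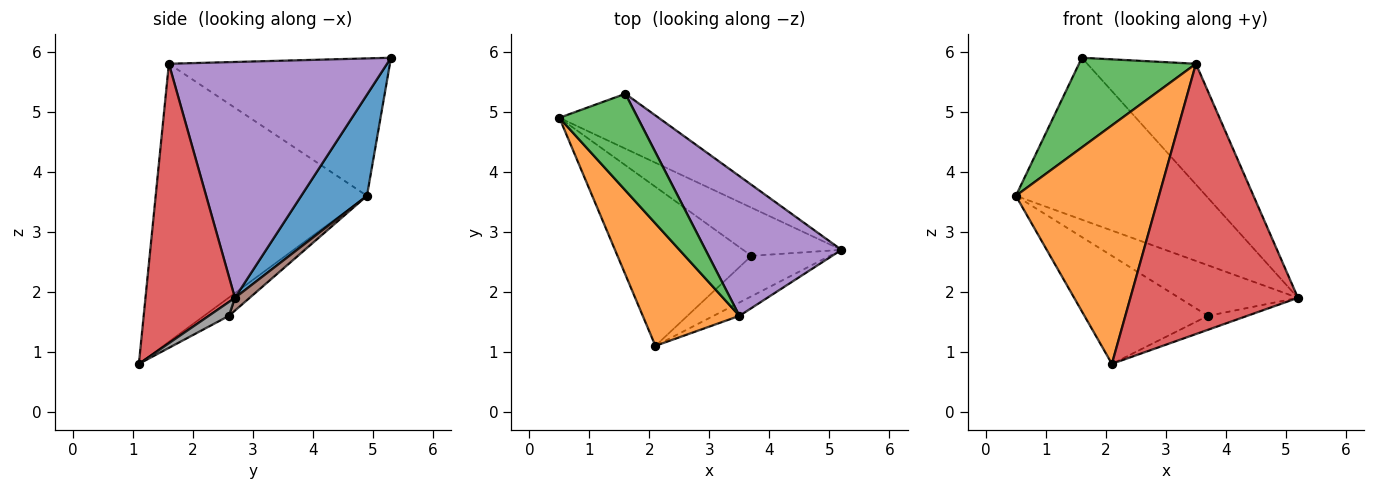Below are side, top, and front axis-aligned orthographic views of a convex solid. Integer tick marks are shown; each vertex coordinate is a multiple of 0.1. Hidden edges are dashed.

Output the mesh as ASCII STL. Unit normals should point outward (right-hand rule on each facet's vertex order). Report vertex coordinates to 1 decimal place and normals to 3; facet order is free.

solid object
 facet normal 0.311 0.900 -0.305
  outer loop
   vertex 1.6 5.3 5.9
   vertex 5.2 2.7 1.9
   vertex 0.5 4.9 3.6
  endloop
 endfacet
 facet normal -0.796 -0.539 0.277
  outer loop
   vertex 3.5 1.6 5.8
   vertex 0.5 4.9 3.6
   vertex 2.1 1.1 0.8
  endloop
 endfacet
 facet normal -0.789 -0.418 0.450
  outer loop
   vertex 3.5 1.6 5.8
   vertex 1.6 5.3 5.9
   vertex 0.5 4.9 3.6
  endloop
 endfacet
 facet normal 0.470 -0.881 -0.044
  outer loop
   vertex 3.5 1.6 5.8
   vertex 2.1 1.1 0.8
   vertex 5.2 2.7 1.9
  endloop
 endfacet
 facet normal 0.796 0.396 0.458
  outer loop
   vertex 3.5 1.6 5.8
   vertex 5.2 2.7 1.9
   vertex 1.6 5.3 5.9
  endloop
 endfacet
 facet normal 0.089 0.721 -0.687
  outer loop
   vertex 3.7 2.6 1.6
   vertex 0.5 4.9 3.6
   vertex 5.2 2.7 1.9
  endloop
 endfacet
 facet normal -0.112 0.558 -0.822
  outer loop
   vertex 3.7 2.6 1.6
   vertex 2.1 1.1 0.8
   vertex 0.5 4.9 3.6
  endloop
 endfacet
 facet normal 0.165 0.321 -0.932
  outer loop
   vertex 3.7 2.6 1.6
   vertex 5.2 2.7 1.9
   vertex 2.1 1.1 0.8
  endloop
 endfacet
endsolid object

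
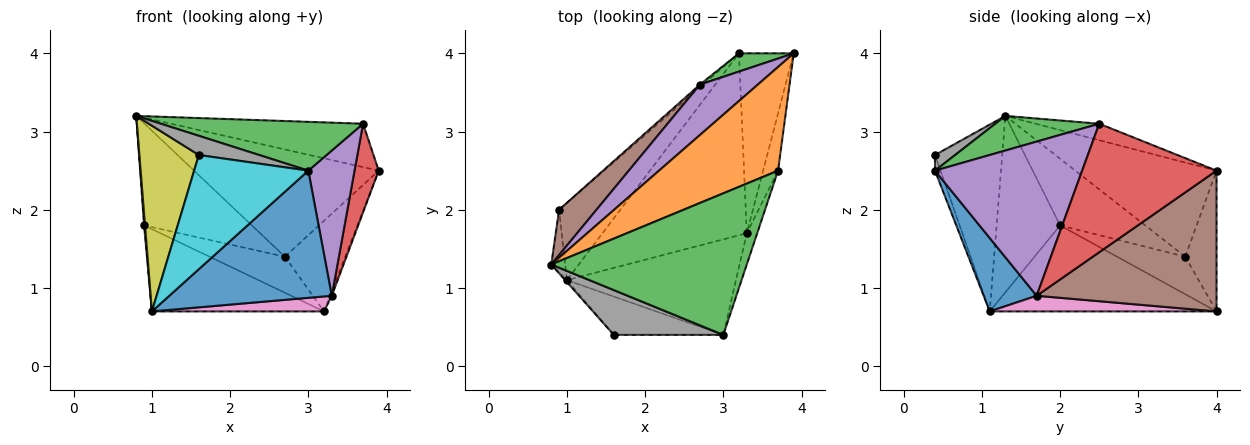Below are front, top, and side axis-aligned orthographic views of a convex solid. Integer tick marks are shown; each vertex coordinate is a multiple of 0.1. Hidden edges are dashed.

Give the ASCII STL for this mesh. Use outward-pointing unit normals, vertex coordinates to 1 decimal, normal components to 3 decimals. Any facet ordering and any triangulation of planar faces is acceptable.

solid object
 facet normal 0.252 -0.774 -0.581
  outer loop
   vertex 3.3 1.7 0.9
   vertex 3.0 0.4 2.5
   vertex 1.0 1.1 0.7
  endloop
 endfacet
 facet normal -0.127 0.383 0.915
  outer loop
   vertex 3.7 2.5 3.1
   vertex 3.9 4.0 2.5
   vertex 0.8 1.3 3.2
  endloop
 endfacet
 facet normal 0.165 -0.321 0.932
  outer loop
   vertex 3.7 2.5 3.1
   vertex 0.8 1.3 3.2
   vertex 3.0 0.4 2.5
  endloop
 endfacet
 facet normal 0.978 -0.176 -0.114
  outer loop
   vertex 3.7 2.5 3.1
   vertex 3.3 1.7 0.9
   vertex 3.9 4.0 2.5
  endloop
 endfacet
 facet normal 0.952 -0.299 -0.064
  outer loop
   vertex 3.7 2.5 3.1
   vertex 3.0 0.4 2.5
   vertex 3.3 1.7 0.9
  endloop
 endfacet
 facet normal 0.932 0.009 -0.362
  outer loop
   vertex 3.2 4.0 0.7
   vertex 3.9 4.0 2.5
   vertex 3.3 1.7 0.9
  endloop
 endfacet
 facet normal 0.107 -0.081 -0.991
  outer loop
   vertex 3.2 4.0 0.7
   vertex 3.3 1.7 0.9
   vertex 1.0 1.1 0.7
  endloop
 endfacet
 facet normal 0.130 -0.391 0.911
  outer loop
   vertex 1.6 0.4 2.7
   vertex 3.0 0.4 2.5
   vertex 0.8 1.3 3.2
  endloop
 endfacet
 facet normal -0.749 -0.662 -0.007
  outer loop
   vertex 1.6 0.4 2.7
   vertex 0.8 1.3 3.2
   vertex 1.0 1.1 0.7
  endloop
 endfacet
 facet normal -0.045 -0.947 -0.318
  outer loop
   vertex 1.6 0.4 2.7
   vertex 1.0 1.1 0.7
   vertex 3.0 0.4 2.5
  endloop
 endfacet
 facet normal -0.997 -0.015 -0.079
  outer loop
   vertex 0.9 2.0 1.8
   vertex 1.0 1.1 0.7
   vertex 0.8 1.3 3.2
  endloop
 endfacet
 facet normal -0.693 0.526 -0.493
  outer loop
   vertex 0.9 2.0 1.8
   vertex 3.2 4.0 0.7
   vertex 1.0 1.1 0.7
  endloop
 endfacet
 facet normal -0.453 0.874 0.176
  outer loop
   vertex 2.7 3.6 1.4
   vertex 3.9 4.0 2.5
   vertex 3.2 4.0 0.7
  endloop
 endfacet
 facet normal -0.670 0.740 -0.056
  outer loop
   vertex 2.7 3.6 1.4
   vertex 3.2 4.0 0.7
   vertex 0.9 2.0 1.8
  endloop
 endfacet
 facet normal -0.569 0.744 0.350
  outer loop
   vertex 2.7 3.6 1.4
   vertex 0.8 1.3 3.2
   vertex 3.9 4.0 2.5
  endloop
 endfacet
 facet normal -0.586 0.741 0.329
  outer loop
   vertex 2.7 3.6 1.4
   vertex 0.9 2.0 1.8
   vertex 0.8 1.3 3.2
  endloop
 endfacet
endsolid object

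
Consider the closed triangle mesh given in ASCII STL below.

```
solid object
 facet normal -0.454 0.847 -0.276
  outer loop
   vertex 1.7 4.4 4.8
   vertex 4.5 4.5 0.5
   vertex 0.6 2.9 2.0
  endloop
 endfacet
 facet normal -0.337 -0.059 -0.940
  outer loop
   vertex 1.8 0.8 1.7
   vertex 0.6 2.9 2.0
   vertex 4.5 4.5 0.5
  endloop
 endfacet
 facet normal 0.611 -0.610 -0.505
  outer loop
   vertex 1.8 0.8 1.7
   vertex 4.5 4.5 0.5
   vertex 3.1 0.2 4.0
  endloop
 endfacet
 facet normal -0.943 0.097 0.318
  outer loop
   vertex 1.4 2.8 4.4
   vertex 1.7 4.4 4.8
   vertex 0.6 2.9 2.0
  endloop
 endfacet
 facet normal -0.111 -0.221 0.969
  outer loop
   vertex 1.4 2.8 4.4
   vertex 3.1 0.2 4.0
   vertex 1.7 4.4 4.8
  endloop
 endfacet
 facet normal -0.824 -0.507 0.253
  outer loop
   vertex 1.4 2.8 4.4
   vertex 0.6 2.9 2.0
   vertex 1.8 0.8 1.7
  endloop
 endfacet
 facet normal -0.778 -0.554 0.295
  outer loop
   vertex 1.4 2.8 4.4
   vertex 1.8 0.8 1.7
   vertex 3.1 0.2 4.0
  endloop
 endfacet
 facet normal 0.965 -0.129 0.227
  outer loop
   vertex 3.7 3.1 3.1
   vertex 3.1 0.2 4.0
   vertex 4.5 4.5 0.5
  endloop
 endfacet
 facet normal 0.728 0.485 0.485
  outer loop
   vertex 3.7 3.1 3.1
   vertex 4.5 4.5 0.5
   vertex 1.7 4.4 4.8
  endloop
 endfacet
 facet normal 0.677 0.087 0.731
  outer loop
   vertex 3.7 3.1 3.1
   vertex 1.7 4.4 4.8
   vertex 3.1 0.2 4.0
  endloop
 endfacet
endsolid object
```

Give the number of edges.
15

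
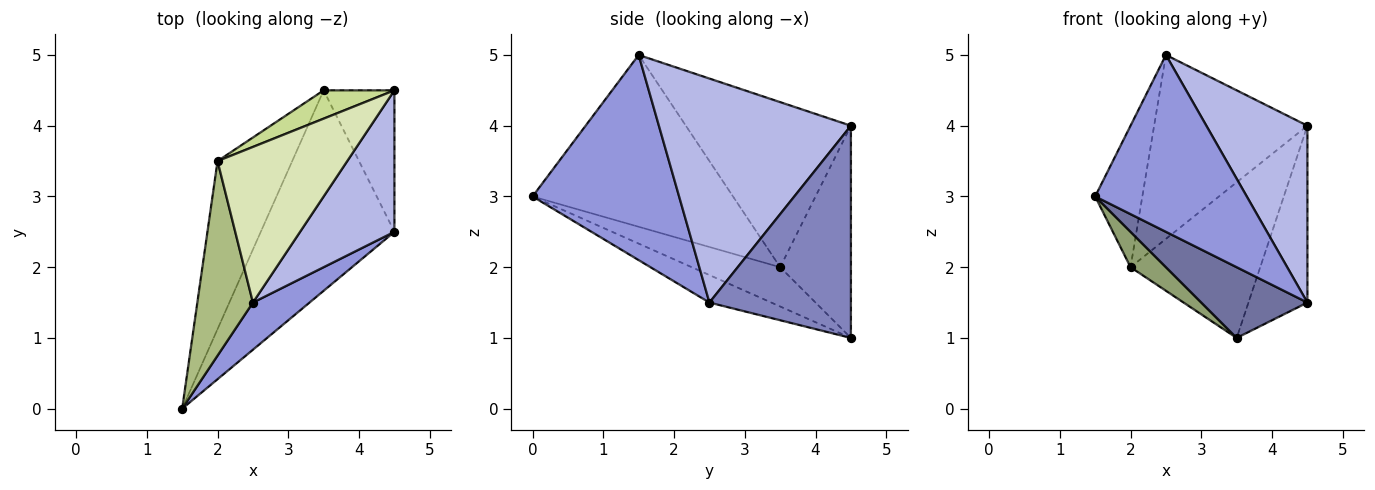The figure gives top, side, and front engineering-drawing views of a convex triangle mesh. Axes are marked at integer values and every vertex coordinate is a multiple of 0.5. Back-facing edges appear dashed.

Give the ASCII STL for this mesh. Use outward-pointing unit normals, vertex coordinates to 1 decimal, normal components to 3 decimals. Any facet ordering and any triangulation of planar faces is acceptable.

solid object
 facet normal -0.191 -0.327 -0.926
  outer loop
   vertex 4.5 2.5 1.5
   vertex 1.5 0.0 3.0
   vertex 3.5 4.5 1.0
  endloop
 endfacet
 facet normal 0.882 0.368 -0.294
  outer loop
   vertex 4.5 2.5 1.5
   vertex 3.5 4.5 1.0
   vertex 4.5 4.5 4.0
  endloop
 endfacet
 facet normal 0.683 -0.706 0.188
  outer loop
   vertex 4.5 2.5 1.5
   vertex 2.5 1.5 5.0
   vertex 1.5 0.0 3.0
  endloop
 endfacet
 facet normal 0.829 -0.436 0.349
  outer loop
   vertex 4.5 2.5 1.5
   vertex 4.5 4.5 4.0
   vertex 2.5 1.5 5.0
  endloop
 endfacet
 facet normal -0.458 -0.183 -0.870
  outer loop
   vertex 2.0 3.5 2.0
   vertex 3.5 4.5 1.0
   vertex 1.5 0.0 3.0
  endloop
 endfacet
 facet normal -0.928 0.218 0.300
  outer loop
   vertex 2.0 3.5 2.0
   vertex 1.5 0.0 3.0
   vertex 2.5 1.5 5.0
  endloop
 endfacet
 facet normal -0.473 0.867 0.158
  outer loop
   vertex 2.0 3.5 2.0
   vertex 4.5 4.5 4.0
   vertex 3.5 4.5 1.0
  endloop
 endfacet
 facet normal -0.635 0.590 0.499
  outer loop
   vertex 2.0 3.5 2.0
   vertex 2.5 1.5 5.0
   vertex 4.5 4.5 4.0
  endloop
 endfacet
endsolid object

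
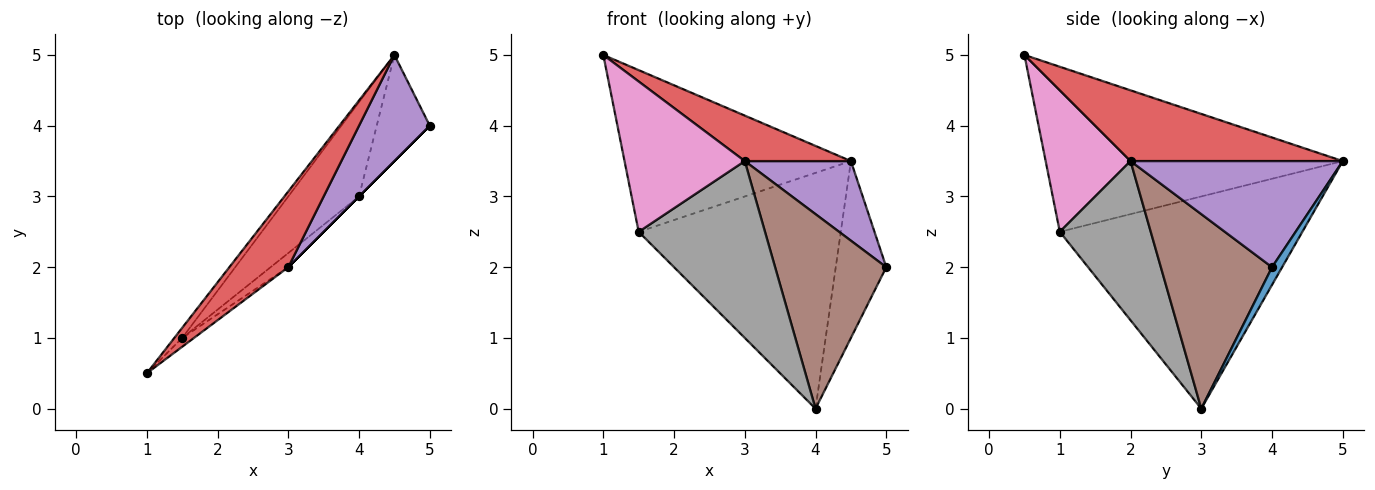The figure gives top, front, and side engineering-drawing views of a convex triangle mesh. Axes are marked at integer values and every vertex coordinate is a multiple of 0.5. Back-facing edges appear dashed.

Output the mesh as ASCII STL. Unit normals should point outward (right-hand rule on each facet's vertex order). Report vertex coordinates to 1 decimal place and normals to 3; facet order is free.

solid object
 facet normal 0.169 0.845 -0.507
  outer loop
   vertex 4.0 3.0 0.0
   vertex 4.5 5.0 3.5
   vertex 5.0 4.0 2.0
  endloop
 endfacet
 facet normal -0.795 0.606 -0.038
  outer loop
   vertex 1.5 1.0 2.5
   vertex 1.0 0.5 5.0
   vertex 4.5 5.0 3.5
  endloop
 endfacet
 facet normal -0.744 0.620 -0.248
  outer loop
   vertex 1.5 1.0 2.5
   vertex 4.5 5.0 3.5
   vertex 4.0 3.0 0.0
  endloop
 endfacet
 facet normal 0.717 -0.359 0.598
  outer loop
   vertex 3.0 2.0 3.5
   vertex 4.5 5.0 3.5
   vertex 1.0 0.5 5.0
  endloop
 endfacet
 facet normal 0.768 -0.384 0.512
  outer loop
   vertex 3.0 2.0 3.5
   vertex 5.0 4.0 2.0
   vertex 4.5 5.0 3.5
  endloop
 endfacet
 facet normal 0.707 -0.707 0.000
  outer loop
   vertex 3.0 2.0 3.5
   vertex 4.0 3.0 0.0
   vertex 5.0 4.0 2.0
  endloop
 endfacet
 facet normal 0.576 -0.816 -0.048
  outer loop
   vertex 3.0 2.0 3.5
   vertex 1.0 0.5 5.0
   vertex 1.5 1.0 2.5
  endloop
 endfacet
 facet normal 0.583 -0.810 -0.065
  outer loop
   vertex 3.0 2.0 3.5
   vertex 1.5 1.0 2.5
   vertex 4.0 3.0 0.0
  endloop
 endfacet
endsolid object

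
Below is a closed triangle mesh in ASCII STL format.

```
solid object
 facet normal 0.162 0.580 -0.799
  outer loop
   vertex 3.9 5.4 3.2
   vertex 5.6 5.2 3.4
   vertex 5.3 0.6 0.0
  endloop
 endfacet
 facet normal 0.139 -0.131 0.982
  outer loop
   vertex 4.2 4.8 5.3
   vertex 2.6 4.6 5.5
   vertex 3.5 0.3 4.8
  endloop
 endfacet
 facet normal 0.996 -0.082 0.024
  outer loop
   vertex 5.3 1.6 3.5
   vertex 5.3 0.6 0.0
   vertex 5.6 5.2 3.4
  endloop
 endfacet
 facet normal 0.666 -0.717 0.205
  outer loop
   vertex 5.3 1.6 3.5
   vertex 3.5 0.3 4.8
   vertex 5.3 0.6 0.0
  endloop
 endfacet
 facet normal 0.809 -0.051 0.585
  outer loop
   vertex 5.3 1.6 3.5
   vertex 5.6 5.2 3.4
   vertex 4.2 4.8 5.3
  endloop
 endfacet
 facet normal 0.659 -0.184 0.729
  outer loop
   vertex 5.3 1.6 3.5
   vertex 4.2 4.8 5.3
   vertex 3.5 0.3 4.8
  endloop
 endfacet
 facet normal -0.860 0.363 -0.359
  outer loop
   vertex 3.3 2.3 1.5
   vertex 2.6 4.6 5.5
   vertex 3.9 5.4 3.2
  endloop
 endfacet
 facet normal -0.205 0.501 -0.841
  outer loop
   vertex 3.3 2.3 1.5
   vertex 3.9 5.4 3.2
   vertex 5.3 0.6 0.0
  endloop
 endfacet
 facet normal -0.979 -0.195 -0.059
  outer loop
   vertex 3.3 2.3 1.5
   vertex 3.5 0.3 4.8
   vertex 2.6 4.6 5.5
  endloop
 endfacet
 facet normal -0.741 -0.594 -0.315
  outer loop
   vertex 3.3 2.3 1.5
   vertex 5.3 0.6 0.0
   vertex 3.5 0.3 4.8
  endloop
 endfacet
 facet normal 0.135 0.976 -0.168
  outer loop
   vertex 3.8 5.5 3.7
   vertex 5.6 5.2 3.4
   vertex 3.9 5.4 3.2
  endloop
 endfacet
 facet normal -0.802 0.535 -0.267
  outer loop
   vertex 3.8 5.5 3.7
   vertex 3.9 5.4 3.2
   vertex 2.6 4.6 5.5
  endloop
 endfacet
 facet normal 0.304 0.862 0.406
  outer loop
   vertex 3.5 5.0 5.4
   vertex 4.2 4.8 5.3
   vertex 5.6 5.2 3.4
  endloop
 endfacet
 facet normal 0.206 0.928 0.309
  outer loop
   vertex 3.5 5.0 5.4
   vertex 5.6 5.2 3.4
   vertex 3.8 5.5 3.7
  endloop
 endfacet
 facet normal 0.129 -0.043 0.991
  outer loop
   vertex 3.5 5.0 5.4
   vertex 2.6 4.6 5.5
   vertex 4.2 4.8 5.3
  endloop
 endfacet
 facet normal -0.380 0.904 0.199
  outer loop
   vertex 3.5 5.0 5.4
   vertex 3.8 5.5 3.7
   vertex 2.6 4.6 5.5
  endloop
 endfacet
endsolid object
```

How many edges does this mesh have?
24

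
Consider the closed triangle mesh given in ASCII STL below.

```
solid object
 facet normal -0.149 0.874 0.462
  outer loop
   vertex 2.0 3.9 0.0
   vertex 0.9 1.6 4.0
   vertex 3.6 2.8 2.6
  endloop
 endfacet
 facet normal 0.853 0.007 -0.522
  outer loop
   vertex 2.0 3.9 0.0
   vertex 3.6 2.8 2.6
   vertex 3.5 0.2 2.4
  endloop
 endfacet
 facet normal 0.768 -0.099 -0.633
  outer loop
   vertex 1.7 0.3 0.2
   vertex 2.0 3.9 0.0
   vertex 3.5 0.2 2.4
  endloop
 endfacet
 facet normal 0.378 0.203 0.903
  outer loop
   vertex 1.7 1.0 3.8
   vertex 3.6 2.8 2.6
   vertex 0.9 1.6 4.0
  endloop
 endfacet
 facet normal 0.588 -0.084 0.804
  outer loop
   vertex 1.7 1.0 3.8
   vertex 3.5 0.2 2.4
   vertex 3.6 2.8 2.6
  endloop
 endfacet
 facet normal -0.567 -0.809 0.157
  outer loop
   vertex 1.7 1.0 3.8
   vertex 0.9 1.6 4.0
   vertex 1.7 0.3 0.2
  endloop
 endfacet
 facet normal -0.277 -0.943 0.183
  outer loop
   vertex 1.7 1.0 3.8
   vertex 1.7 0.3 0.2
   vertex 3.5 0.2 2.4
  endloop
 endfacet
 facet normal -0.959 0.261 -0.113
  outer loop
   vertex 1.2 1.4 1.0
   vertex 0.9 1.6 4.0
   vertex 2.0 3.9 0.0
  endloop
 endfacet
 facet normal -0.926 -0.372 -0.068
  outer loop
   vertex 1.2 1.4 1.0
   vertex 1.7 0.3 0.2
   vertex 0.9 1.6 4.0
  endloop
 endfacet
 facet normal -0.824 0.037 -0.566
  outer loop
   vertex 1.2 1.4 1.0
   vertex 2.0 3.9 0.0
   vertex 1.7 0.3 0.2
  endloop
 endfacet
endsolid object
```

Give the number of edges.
15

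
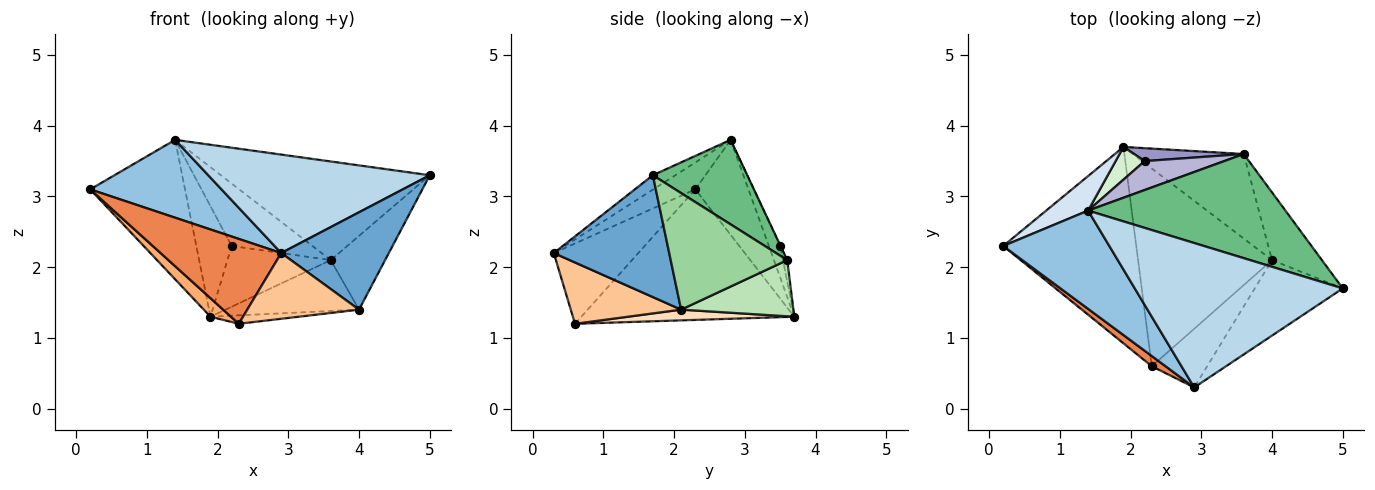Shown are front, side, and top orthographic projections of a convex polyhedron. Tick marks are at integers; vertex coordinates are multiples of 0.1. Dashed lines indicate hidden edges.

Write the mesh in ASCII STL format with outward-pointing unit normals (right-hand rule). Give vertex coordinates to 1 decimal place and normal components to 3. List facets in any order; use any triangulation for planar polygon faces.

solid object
 facet normal 0.647 -0.603 -0.467
  outer loop
   vertex 4.0 2.1 1.4
   vertex 5.0 1.7 3.3
   vertex 2.9 0.3 2.2
  endloop
 endfacet
 facet normal -0.195 -0.609 0.769
  outer loop
   vertex 1.4 2.8 3.8
   vertex 0.2 2.3 3.1
   vertex 2.9 0.3 2.2
  endloop
 endfacet
 facet normal -0.057 -0.562 0.825
  outer loop
   vertex 1.4 2.8 3.8
   vertex 2.9 0.3 2.2
   vertex 5.0 1.7 3.3
  endloop
 endfacet
 facet normal -0.478 0.852 0.211
  outer loop
   vertex 1.4 2.8 3.8
   vertex 1.9 3.7 1.3
   vertex 0.2 2.3 3.1
  endloop
 endfacet
 facet normal -0.571 -0.815 0.098
  outer loop
   vertex 2.3 0.6 1.2
   vertex 2.9 0.3 2.2
   vertex 0.2 2.3 3.1
  endloop
 endfacet
 facet normal -0.699 -0.067 -0.712
  outer loop
   vertex 2.3 0.6 1.2
   vertex 0.2 2.3 3.1
   vertex 1.9 3.7 1.3
  endloop
 endfacet
 facet normal 0.593 -0.601 -0.536
  outer loop
   vertex 2.3 0.6 1.2
   vertex 4.0 2.1 1.4
   vertex 2.9 0.3 2.2
  endloop
 endfacet
 facet normal 0.080 0.042 -0.996
  outer loop
   vertex 2.3 0.6 1.2
   vertex 1.9 3.7 1.3
   vertex 4.0 2.1 1.4
  endloop
 endfacet
 facet normal 0.297 0.657 0.693
  outer loop
   vertex 3.6 3.6 2.1
   vertex 1.4 2.8 3.8
   vertex 5.0 1.7 3.3
  endloop
 endfacet
 facet normal 0.845 0.394 -0.362
  outer loop
   vertex 3.6 3.6 2.1
   vertex 5.0 1.7 3.3
   vertex 4.0 2.1 1.4
  endloop
 endfacet
 facet normal 0.398 0.473 -0.786
  outer loop
   vertex 3.6 3.6 2.1
   vertex 4.0 2.1 1.4
   vertex 1.9 3.7 1.3
  endloop
 endfacet
 facet normal -0.293 0.917 0.271
  outer loop
   vertex 2.2 3.5 2.3
   vertex 1.9 3.7 1.3
   vertex 1.4 2.8 3.8
  endloop
 endfacet
 facet normal -0.040 0.977 0.208
  outer loop
   vertex 2.2 3.5 2.3
   vertex 3.6 3.6 2.1
   vertex 1.9 3.7 1.3
  endloop
 endfacet
 facet normal -0.005 0.907 0.421
  outer loop
   vertex 2.2 3.5 2.3
   vertex 1.4 2.8 3.8
   vertex 3.6 3.6 2.1
  endloop
 endfacet
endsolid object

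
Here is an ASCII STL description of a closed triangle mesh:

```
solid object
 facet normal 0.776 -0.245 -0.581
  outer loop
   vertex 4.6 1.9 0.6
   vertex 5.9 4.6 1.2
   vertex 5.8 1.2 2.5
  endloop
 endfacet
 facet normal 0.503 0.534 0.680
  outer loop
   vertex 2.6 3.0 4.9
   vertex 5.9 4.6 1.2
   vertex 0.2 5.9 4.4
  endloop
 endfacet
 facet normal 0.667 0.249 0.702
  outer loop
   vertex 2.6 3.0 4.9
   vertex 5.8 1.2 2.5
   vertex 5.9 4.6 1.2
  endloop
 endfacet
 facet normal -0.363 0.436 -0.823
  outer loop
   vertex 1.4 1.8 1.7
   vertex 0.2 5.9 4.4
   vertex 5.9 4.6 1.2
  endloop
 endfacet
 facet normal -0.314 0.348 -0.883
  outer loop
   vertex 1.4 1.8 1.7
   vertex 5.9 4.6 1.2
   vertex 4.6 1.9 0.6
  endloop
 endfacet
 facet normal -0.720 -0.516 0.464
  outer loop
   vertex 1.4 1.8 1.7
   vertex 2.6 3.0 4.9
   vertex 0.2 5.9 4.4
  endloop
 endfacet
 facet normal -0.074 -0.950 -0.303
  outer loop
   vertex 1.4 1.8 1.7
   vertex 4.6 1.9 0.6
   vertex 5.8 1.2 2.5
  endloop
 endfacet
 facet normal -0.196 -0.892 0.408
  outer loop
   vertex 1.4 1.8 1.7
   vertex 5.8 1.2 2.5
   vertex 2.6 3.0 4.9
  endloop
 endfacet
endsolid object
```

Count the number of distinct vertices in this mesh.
6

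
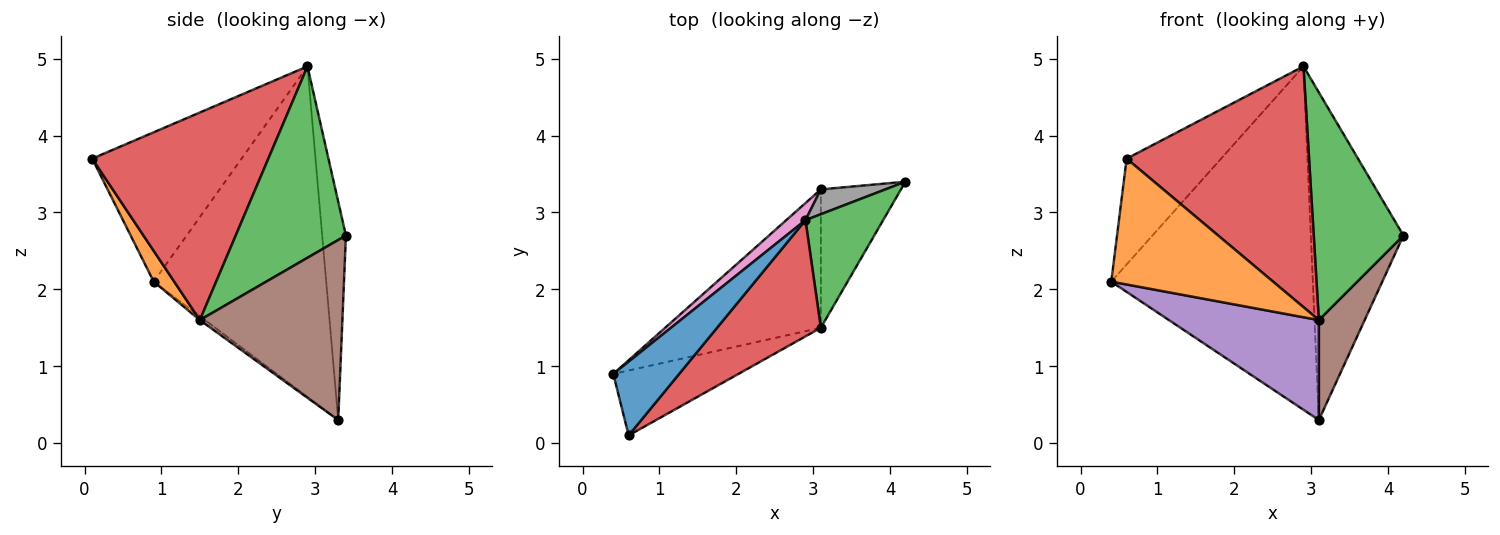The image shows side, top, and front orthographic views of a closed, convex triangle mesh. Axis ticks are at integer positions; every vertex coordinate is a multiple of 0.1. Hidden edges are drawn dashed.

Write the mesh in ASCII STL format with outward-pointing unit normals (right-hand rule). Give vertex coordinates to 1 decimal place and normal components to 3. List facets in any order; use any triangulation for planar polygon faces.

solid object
 facet normal -0.792 0.501 0.349
  outer loop
   vertex 2.9 2.9 4.9
   vertex 0.4 0.9 2.1
   vertex 0.6 0.1 3.7
  endloop
 endfacet
 facet normal 0.112 -0.883 -0.456
  outer loop
   vertex 3.1 1.5 1.6
   vertex 0.6 0.1 3.7
   vertex 0.4 0.9 2.1
  endloop
 endfacet
 facet normal 0.740 -0.602 0.300
  outer loop
   vertex 3.1 1.5 1.6
   vertex 4.2 3.4 2.7
   vertex 2.9 2.9 4.9
  endloop
 endfacet
 facet normal 0.656 -0.680 0.328
  outer loop
   vertex 3.1 1.5 1.6
   vertex 2.9 2.9 4.9
   vertex 0.6 0.1 3.7
  endloop
 endfacet
 facet normal -0.020 -0.585 -0.811
  outer loop
   vertex 3.1 3.3 0.3
   vertex 3.1 1.5 1.6
   vertex 0.4 0.9 2.1
  endloop
 endfacet
 facet normal 0.877 -0.282 -0.390
  outer loop
   vertex 3.1 3.3 0.3
   vertex 4.2 3.4 2.7
   vertex 3.1 1.5 1.6
  endloop
 endfacet
 facet normal -0.650 0.759 0.038
  outer loop
   vertex 3.1 3.3 0.3
   vertex 0.4 0.9 2.1
   vertex 2.9 2.9 4.9
  endloop
 endfacet
 facet normal -0.248 0.966 0.073
  outer loop
   vertex 3.1 3.3 0.3
   vertex 2.9 2.9 4.9
   vertex 4.2 3.4 2.7
  endloop
 endfacet
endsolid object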